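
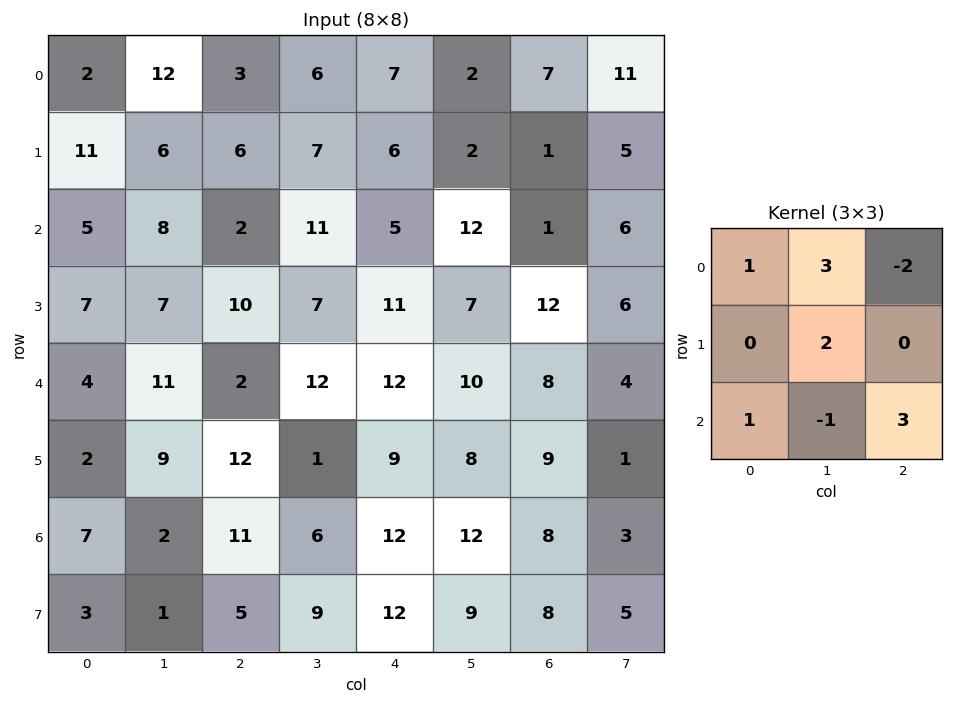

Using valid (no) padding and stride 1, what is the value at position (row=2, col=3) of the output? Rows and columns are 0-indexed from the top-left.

54

The receptive field on the input at this output position is [11 5 12 / 7 11 7 / 12 12 10]. Elementwise product with the kernel and sum: 11·1 + 5·3 + 12·-2 + 11·2 + 12·1 + 12·-1 + 10·3.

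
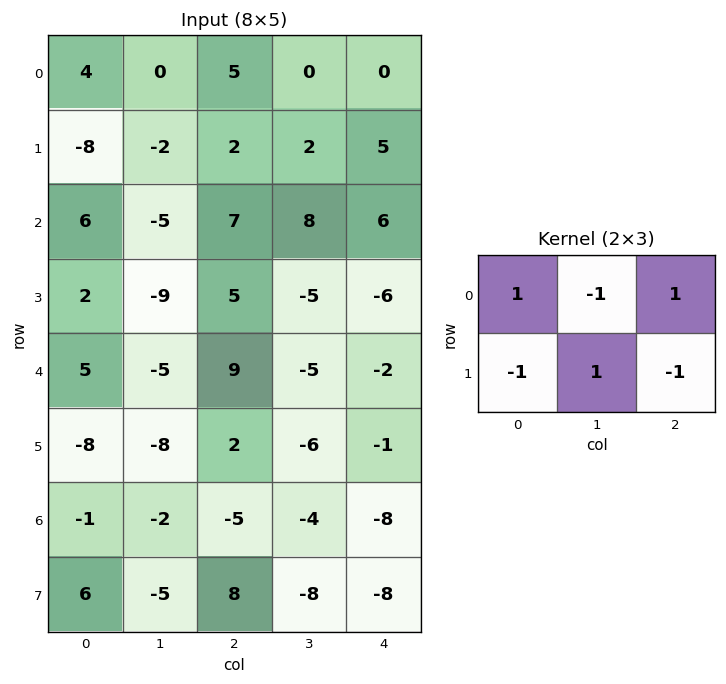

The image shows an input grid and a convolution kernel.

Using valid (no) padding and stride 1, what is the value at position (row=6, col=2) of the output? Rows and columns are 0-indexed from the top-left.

The receptive field on the input at this output position is [-5 -4 -8 / 8 -8 -8]. Elementwise product with the kernel and sum: -5·1 + -4·-1 + -8·1 + 8·-1 + -8·1 + -8·-1.

-17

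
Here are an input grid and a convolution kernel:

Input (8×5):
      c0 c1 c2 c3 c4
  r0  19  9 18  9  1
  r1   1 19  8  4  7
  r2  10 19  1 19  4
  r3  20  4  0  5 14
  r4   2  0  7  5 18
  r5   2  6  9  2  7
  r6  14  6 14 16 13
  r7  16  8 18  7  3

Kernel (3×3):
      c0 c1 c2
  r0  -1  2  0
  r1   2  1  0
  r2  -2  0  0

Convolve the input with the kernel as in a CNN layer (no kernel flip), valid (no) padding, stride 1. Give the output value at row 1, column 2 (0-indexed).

The receptive field on the input at this output position is [8 4 7 / 1 19 4 / 0 5 14]. Elementwise product with the kernel and sum: 8·-1 + 4·2 + 1·2 + 19·1 + 0·-2.

21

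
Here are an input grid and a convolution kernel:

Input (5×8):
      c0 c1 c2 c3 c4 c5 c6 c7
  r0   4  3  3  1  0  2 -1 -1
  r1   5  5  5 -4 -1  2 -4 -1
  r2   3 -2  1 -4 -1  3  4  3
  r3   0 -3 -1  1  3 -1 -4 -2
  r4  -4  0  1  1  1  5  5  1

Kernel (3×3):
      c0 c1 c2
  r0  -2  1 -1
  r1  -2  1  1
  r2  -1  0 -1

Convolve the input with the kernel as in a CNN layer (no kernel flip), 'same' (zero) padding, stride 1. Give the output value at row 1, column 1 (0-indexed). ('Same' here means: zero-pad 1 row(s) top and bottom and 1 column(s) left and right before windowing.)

The receptive field on the zero-padded input at this output position is [4 3 3 / 5 5 5 / 3 -2 1]. Elementwise product with the kernel and sum: 4·-2 + 3·1 + 3·-1 + 5·-2 + 5·1 + 5·1 + 3·-1 + 1·-1.

-12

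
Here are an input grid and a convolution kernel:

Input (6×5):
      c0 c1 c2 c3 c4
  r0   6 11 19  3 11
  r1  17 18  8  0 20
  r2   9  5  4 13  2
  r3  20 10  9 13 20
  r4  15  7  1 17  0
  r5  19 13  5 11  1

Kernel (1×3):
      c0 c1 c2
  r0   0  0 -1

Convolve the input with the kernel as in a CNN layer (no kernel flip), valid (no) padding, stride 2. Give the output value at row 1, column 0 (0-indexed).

The receptive field on the input at this output position is [9 5 4]. Elementwise product with the kernel and sum: 4·-1.

-4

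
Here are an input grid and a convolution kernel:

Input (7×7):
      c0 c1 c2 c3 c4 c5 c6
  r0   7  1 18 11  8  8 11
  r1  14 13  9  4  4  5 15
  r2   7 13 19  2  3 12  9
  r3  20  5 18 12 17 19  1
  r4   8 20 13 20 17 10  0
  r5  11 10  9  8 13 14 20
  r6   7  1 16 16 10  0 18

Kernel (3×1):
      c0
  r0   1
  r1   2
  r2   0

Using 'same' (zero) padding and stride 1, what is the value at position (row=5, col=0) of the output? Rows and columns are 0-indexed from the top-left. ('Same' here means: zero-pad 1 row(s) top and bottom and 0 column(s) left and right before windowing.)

The receptive field on the zero-padded input at this output position is [8 / 11 / 7]. Elementwise product with the kernel and sum: 8·1 + 11·2.

30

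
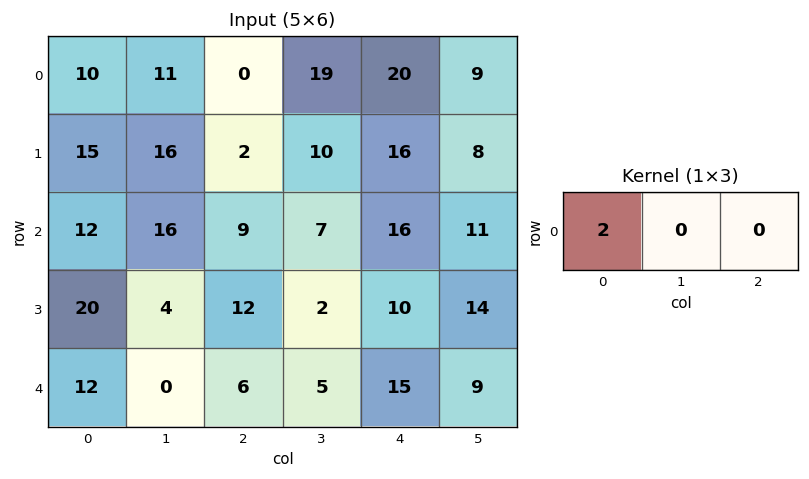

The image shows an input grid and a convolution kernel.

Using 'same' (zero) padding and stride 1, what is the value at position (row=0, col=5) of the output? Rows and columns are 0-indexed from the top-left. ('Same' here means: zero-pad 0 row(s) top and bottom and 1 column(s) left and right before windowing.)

The receptive field on the zero-padded input at this output position is [20 9 0]. Elementwise product with the kernel and sum: 20·2.

40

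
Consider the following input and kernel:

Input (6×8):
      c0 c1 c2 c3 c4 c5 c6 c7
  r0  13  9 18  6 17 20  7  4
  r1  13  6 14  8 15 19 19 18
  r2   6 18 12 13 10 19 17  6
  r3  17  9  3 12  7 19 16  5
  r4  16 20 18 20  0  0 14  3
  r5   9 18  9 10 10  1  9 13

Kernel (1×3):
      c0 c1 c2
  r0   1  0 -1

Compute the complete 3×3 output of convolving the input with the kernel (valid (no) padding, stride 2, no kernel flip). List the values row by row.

Output[0,0]: The receptive field on the input at this output position is [13 9 18]. Elementwise product with the kernel and sum: 13·1 + 18·-1.

-5 1 10
-6 2 -7
-2 18 -14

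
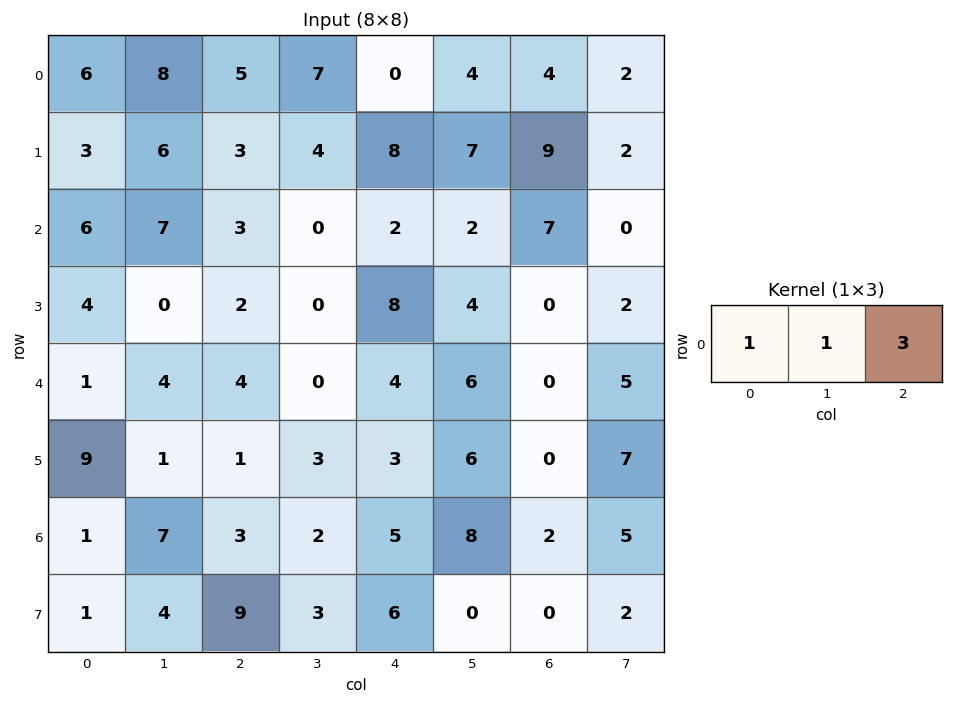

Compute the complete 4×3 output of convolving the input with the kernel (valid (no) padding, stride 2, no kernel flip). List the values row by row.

Output[0,0]: The receptive field on the input at this output position is [6 8 5]. Elementwise product with the kernel and sum: 6·1 + 8·1 + 5·3.

29 12 16
22 9 25
17 16 10
17 20 19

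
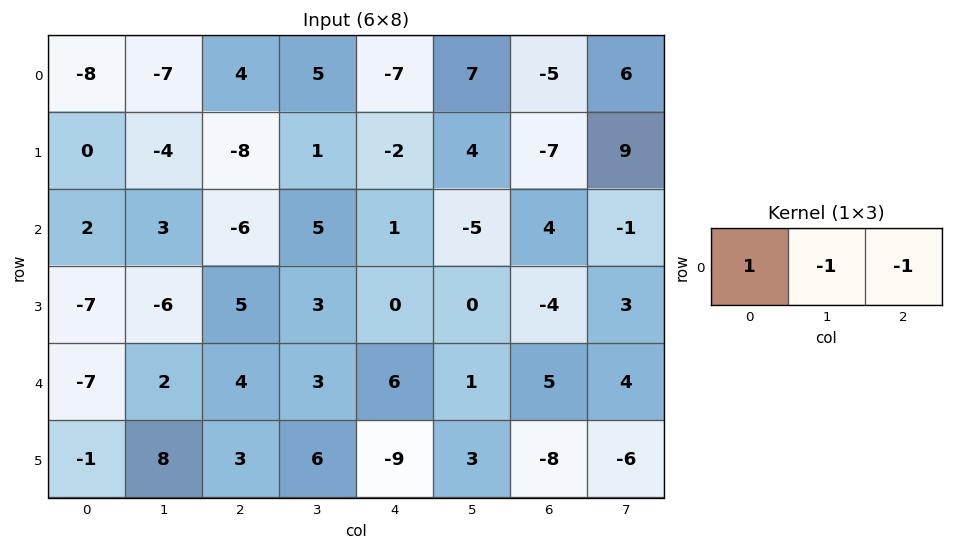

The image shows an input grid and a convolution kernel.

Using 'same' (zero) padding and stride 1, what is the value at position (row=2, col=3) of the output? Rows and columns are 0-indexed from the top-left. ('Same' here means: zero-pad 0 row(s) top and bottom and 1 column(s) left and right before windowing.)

The receptive field on the zero-padded input at this output position is [-6 5 1]. Elementwise product with the kernel and sum: -6·1 + 5·-1 + 1·-1.

-12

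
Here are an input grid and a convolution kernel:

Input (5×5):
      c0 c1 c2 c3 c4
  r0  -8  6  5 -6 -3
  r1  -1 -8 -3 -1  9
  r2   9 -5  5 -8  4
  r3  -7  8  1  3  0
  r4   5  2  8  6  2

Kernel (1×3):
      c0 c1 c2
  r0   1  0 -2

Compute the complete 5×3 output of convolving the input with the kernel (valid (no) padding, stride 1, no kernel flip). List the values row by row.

-18 18 11
5 -6 -21
-1 11 -3
-9 2 1
-11 -10 4

Output[0,0]: The receptive field on the input at this output position is [-8 6 5]. Elementwise product with the kernel and sum: -8·1 + 5·-2.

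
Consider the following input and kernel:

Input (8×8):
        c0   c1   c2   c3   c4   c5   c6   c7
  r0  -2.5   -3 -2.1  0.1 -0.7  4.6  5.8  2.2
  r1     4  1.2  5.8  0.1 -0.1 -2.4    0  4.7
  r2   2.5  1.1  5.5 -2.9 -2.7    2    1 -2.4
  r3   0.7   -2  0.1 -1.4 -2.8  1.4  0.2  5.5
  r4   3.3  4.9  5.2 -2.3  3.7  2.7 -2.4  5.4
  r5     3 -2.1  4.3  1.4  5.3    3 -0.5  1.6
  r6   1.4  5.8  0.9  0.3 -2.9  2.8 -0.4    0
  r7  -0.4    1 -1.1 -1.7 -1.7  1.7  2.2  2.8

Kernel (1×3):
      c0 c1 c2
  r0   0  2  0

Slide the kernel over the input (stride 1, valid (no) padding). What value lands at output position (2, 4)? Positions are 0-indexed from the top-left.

4

The receptive field on the input at this output position is [-2.7 2 1]. Elementwise product with the kernel and sum: 2·2.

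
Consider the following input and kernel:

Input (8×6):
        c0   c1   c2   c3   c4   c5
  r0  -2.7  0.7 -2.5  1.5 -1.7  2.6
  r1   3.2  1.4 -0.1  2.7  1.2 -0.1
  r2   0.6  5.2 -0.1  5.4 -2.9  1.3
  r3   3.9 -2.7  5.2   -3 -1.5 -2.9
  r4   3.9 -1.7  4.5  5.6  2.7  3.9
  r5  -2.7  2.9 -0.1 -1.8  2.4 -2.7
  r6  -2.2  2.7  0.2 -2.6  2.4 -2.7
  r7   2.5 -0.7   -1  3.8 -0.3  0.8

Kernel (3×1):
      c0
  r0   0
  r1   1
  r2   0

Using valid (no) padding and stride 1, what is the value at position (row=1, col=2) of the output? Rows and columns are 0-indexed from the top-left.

-0.1

The receptive field on the input at this output position is [-0.1 / -0.1 / 5.2]. Elementwise product with the kernel and sum: -0.1·1.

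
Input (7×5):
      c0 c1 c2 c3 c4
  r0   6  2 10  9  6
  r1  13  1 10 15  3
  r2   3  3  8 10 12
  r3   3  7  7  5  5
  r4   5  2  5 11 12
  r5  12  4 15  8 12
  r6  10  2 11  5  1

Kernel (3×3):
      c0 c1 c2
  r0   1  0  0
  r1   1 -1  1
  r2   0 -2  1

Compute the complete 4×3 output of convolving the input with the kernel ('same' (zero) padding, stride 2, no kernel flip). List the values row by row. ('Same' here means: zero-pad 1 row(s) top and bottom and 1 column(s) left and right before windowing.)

-29 -4 -3
1 -3 3
-23 -7 -20
-8 0 12

Output[0,0]: The receptive field on the zero-padded input at this output position is [0 0 0 / 0 6 2 / 0 13 1]. Elementwise product with the kernel and sum: 0·1 + 0·1 + 6·-1 + 2·1 + 13·-2 + 1·1.
Output[0,1]: The receptive field on the zero-padded input at this output position is [0 0 0 / 2 10 9 / 1 10 15]. Elementwise product with the kernel and sum: 0·1 + 2·1 + 10·-1 + 9·1 + 10·-2 + 15·1.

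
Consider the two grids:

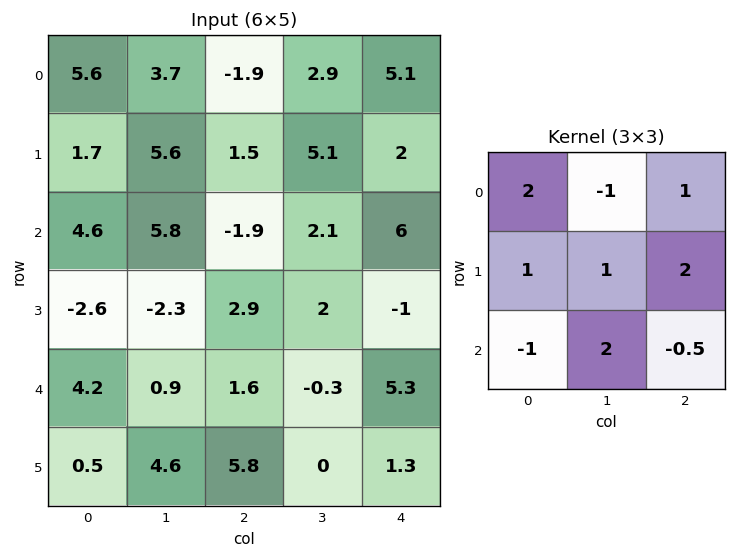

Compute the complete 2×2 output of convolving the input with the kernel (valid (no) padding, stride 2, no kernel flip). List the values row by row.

23.85 12.1
-0.8 -1.85

Output[0,0]: The receptive field on the input at this output position is [5.6 3.7 -1.9 / 1.7 5.6 1.5 / 4.6 5.8 -1.9]. Elementwise product with the kernel and sum: 5.6·2 + 3.7·-1 + -1.9·1 + 1.7·1 + 5.6·1 + 1.5·2 + 4.6·-1 + 5.8·2 + -1.9·-0.5.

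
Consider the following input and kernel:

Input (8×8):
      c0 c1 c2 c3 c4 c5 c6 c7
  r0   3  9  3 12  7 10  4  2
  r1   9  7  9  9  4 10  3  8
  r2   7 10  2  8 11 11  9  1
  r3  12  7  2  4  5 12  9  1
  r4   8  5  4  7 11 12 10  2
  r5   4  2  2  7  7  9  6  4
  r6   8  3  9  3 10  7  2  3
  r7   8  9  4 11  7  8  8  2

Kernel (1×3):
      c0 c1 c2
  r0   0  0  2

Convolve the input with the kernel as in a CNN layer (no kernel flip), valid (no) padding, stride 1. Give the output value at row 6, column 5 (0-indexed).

6

The receptive field on the input at this output position is [7 2 3]. Elementwise product with the kernel and sum: 3·2.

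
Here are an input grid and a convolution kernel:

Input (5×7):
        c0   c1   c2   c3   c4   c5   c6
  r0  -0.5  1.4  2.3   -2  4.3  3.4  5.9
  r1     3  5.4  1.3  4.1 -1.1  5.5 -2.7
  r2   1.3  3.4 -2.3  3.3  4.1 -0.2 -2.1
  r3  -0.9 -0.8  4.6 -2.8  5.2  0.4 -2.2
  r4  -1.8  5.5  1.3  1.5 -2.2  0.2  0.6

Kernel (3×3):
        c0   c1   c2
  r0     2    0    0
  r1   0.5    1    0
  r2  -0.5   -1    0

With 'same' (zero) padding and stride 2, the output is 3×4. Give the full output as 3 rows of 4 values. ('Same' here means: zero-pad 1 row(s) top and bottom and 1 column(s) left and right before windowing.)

Output[0,0]: The receptive field on the zero-padded input at this output position is [0 0 0 / 0 -0.5 1.4 / 0 3 5.4]. Elementwise product with the kernel and sum: 0·2 + 0·0.5 + -0.5·1 + 0·-0.5 + 3·-1.
Output[0,1]: The receptive field on the zero-padded input at this output position is [0 0 0 / 1.4 2.3 -2 / 5.4 1.3 4.1]. Elementwise product with the kernel and sum: 0·2 + 1.4·0.5 + 2.3·1 + 5.4·-0.5 + 1.3·-1.

-3.5 -1 2.35 7.55
2.2 6 10.15 10.8
-1.8 2.45 -7.05 1.5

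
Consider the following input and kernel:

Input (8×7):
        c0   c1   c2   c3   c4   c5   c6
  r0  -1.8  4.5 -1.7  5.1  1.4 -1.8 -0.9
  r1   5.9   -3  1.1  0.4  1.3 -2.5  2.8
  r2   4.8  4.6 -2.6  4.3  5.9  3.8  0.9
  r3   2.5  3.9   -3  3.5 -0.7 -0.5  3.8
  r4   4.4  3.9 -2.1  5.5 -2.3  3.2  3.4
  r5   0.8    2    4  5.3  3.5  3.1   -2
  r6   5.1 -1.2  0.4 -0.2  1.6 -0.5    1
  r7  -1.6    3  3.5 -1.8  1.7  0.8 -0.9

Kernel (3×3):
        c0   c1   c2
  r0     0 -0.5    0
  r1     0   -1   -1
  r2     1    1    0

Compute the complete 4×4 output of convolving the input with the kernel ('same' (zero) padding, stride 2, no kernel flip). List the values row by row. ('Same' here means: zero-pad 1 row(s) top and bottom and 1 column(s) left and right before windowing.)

Output[0,0]: The receptive field on the zero-padded input at this output position is [0 0 0 / 0 -1.8 4.5 / 0 5.9 -3]. Elementwise product with the kernel and sum: 0·-0.5 + -1.8·-1 + 4.5·-1 + 0·1 + 5.9·1.

3.2 -5.3 2.1 1.2
-9.85 -1.35 -7.55 1
-8.75 4.1 8.25 -4.2
-5.9 4.3 -2.95 -0.1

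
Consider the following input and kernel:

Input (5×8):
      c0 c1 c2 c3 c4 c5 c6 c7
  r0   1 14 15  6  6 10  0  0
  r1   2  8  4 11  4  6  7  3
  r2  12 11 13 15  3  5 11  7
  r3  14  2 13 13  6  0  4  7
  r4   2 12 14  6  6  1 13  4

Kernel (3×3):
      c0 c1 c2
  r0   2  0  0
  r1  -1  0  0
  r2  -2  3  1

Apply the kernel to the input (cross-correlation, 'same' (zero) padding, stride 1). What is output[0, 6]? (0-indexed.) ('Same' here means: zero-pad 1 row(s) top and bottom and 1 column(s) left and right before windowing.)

The receptive field on the zero-padded input at this output position is [0 0 0 / 10 0 0 / 6 7 3]. Elementwise product with the kernel and sum: 0·2 + 10·-1 + 6·-2 + 7·3 + 3·1.

2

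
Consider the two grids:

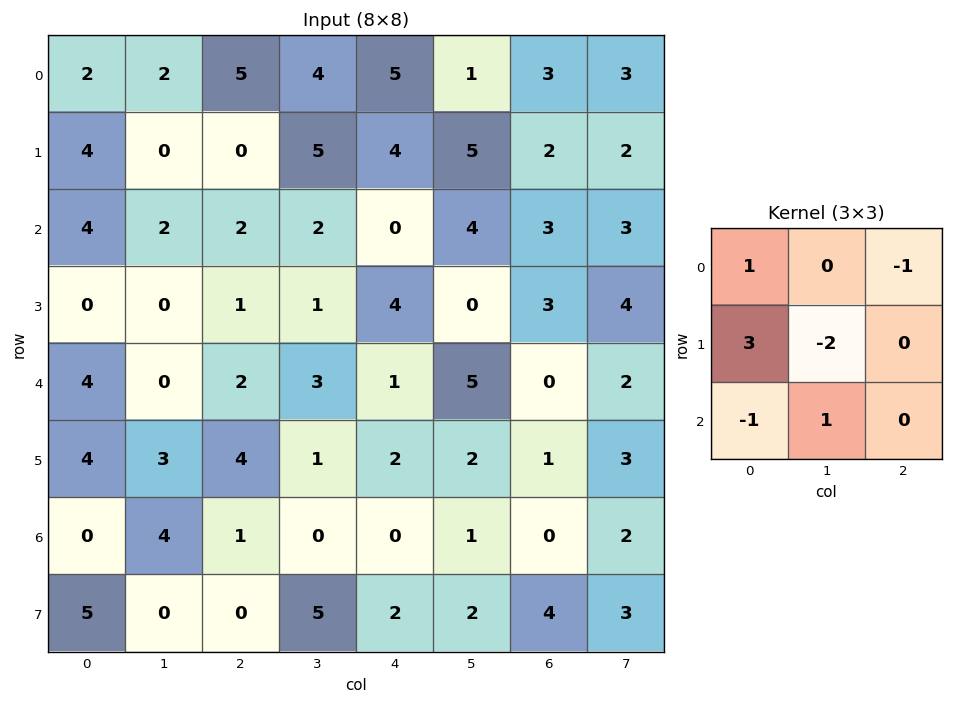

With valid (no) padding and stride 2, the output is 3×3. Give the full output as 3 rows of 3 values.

7 -10 8
-2 4 13
12 10 4

Output[0,0]: The receptive field on the input at this output position is [2 2 5 / 4 0 0 / 4 2 2]. Elementwise product with the kernel and sum: 2·1 + 5·-1 + 4·3 + 0·-2 + 4·-1 + 2·1.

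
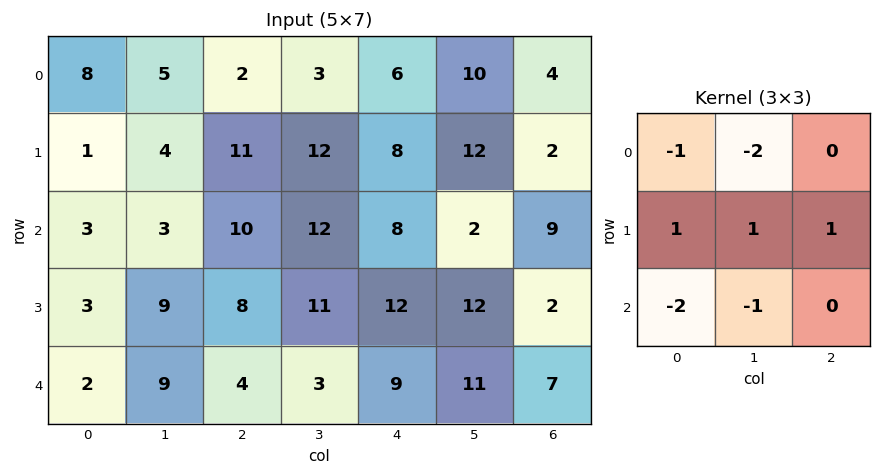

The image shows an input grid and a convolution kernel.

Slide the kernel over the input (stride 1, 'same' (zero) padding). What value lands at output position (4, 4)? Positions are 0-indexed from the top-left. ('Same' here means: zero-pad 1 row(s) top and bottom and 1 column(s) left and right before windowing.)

-12

The receptive field on the zero-padded input at this output position is [11 12 12 / 3 9 11 / 0 0 0]. Elementwise product with the kernel and sum: 11·-1 + 12·-2 + 3·1 + 9·1 + 11·1 + 0·-2 + 0·-1.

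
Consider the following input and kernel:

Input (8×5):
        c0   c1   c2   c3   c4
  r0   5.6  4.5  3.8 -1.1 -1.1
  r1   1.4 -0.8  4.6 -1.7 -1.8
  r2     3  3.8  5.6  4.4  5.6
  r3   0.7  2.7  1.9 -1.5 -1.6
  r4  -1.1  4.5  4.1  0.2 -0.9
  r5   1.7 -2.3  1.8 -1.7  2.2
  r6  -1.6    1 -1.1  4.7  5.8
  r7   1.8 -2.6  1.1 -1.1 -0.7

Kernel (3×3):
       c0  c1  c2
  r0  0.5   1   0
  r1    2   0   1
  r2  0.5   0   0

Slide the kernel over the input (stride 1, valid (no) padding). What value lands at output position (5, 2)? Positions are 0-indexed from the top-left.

The receptive field on the input at this output position is [1.8 -1.7 2.2 / -1.1 4.7 5.8 / 1.1 -1.1 -0.7]. Elementwise product with the kernel and sum: 1.8·0.5 + -1.7·1 + -1.1·2 + 5.8·1 + 1.1·0.5.

3.35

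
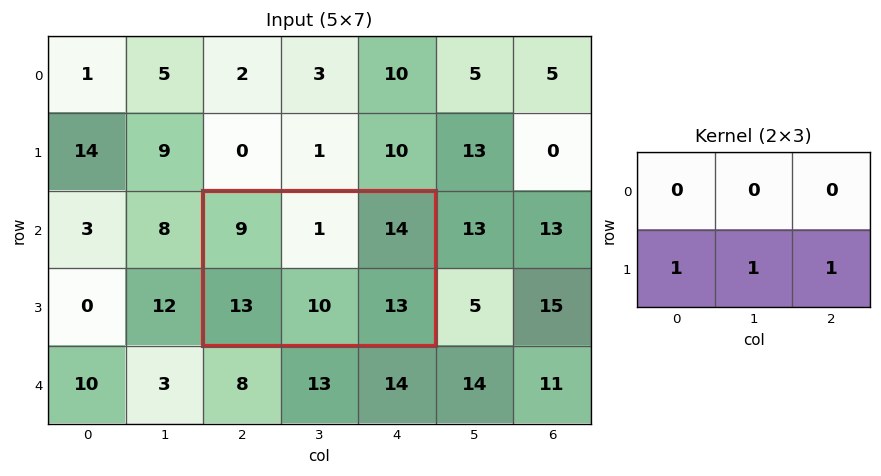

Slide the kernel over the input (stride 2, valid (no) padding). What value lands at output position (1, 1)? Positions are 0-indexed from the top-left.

36

The receptive field on the input at this output position is [9 1 14 / 13 10 13]. Elementwise product with the kernel and sum: 13·1 + 10·1 + 13·1.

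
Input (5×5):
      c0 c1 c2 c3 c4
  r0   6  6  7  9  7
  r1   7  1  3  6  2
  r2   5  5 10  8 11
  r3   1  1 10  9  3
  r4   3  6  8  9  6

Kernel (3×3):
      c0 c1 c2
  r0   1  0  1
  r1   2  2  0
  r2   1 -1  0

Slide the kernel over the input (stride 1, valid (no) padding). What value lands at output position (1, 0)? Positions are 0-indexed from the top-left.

The receptive field on the input at this output position is [7 1 3 / 5 5 10 / 1 1 10]. Elementwise product with the kernel and sum: 7·1 + 3·1 + 5·2 + 5·2 + 1·1 + 1·-1.

30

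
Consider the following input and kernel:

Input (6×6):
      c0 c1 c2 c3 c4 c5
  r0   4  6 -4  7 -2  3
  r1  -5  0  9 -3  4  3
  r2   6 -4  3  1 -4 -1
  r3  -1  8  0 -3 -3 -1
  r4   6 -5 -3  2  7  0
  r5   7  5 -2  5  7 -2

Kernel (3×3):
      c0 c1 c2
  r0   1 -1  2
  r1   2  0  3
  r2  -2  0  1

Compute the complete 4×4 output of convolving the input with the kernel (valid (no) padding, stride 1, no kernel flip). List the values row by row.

-2 24 5 15
36 -39 11 3
-1 14 -2 -10
-22 -7 23 -10

Output[0,0]: The receptive field on the input at this output position is [4 6 -4 / -5 0 9 / 6 -4 3]. Elementwise product with the kernel and sum: 4·1 + 6·-1 + -4·2 + -5·2 + 9·3 + 6·-2 + 3·1.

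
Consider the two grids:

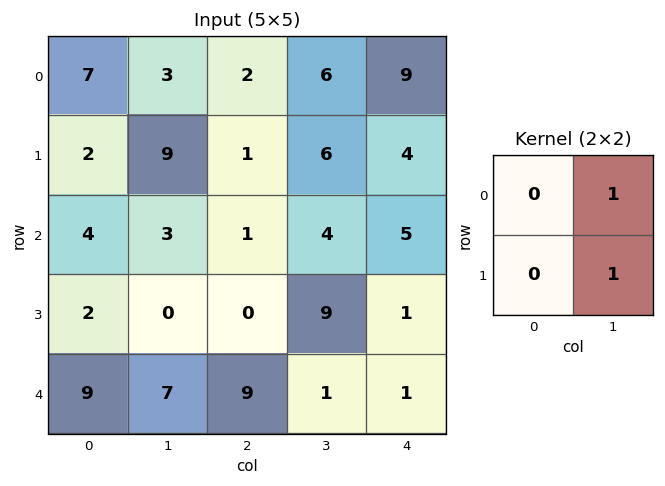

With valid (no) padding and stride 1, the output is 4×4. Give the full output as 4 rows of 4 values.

Output[0,0]: The receptive field on the input at this output position is [7 3 / 2 9]. Elementwise product with the kernel and sum: 3·1 + 9·1.
Output[0,1]: The receptive field on the input at this output position is [3 2 / 9 1]. Elementwise product with the kernel and sum: 2·1 + 1·1.

12 3 12 13
12 2 10 9
3 1 13 6
7 9 10 2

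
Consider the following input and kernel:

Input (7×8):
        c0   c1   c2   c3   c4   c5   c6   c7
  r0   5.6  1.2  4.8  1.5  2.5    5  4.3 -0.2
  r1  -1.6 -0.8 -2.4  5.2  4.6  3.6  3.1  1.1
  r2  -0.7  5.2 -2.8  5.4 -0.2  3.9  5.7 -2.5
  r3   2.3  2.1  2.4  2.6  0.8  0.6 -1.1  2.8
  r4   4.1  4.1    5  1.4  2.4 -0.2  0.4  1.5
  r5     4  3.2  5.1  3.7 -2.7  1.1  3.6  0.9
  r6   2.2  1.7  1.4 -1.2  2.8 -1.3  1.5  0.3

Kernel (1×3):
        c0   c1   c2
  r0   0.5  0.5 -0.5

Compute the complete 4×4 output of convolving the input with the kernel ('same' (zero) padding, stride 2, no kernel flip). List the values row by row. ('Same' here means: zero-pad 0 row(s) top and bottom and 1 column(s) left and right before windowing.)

2.2 2.25 -0.5 4.75
-2.95 -1.5 0.65 6.05
0 3.85 2 -0.65
0.25 2.15 1.45 -0.05

Output[0,0]: The receptive field on the zero-padded input at this output position is [0 5.6 1.2]. Elementwise product with the kernel and sum: 0·0.5 + 5.6·0.5 + 1.2·-0.5.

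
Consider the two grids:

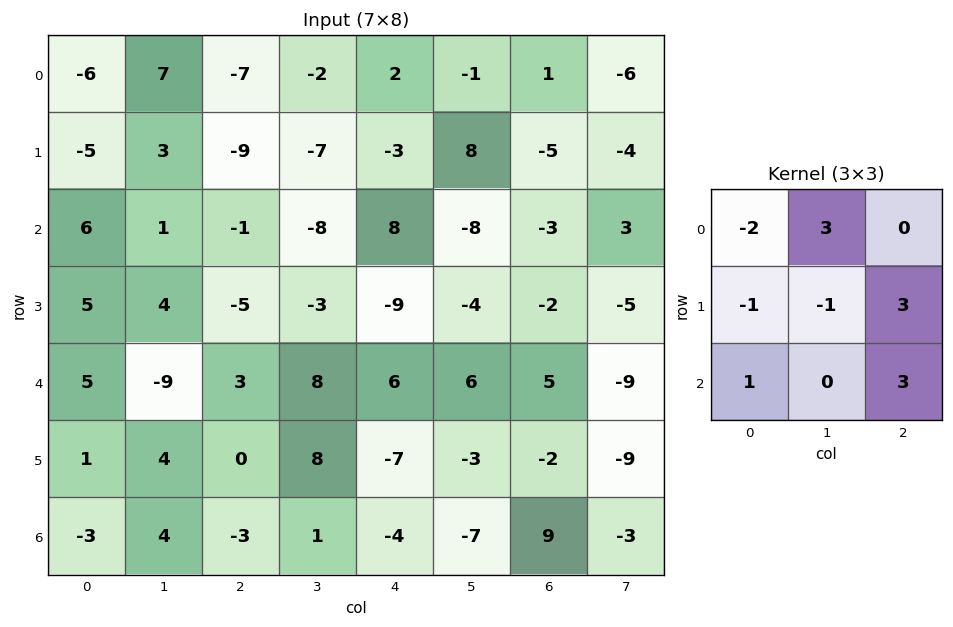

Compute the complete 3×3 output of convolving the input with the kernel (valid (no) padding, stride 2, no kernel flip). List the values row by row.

Output[0,0]: The receptive field on the input at this output position is [-6 7 -7 / -5 3 -9 / 6 1 -1]. Elementwise product with the kernel and sum: -6·-2 + 7·3 + -5·-1 + 3·-1 + -9·3 + 6·1 + -1·3.

11 38 -28
-19 -20 -12
-54 -26 33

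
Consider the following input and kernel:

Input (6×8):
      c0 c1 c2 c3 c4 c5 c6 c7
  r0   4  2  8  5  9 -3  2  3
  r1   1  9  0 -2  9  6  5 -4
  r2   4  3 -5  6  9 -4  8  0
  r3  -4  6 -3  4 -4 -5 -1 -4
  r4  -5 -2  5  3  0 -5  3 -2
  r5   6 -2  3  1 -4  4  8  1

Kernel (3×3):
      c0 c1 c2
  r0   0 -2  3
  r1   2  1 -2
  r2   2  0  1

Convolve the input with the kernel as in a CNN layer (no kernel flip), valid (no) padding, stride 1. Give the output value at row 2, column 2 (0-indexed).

The receptive field on the input at this output position is [-5 6 9 / -3 4 -4 / 5 3 0]. Elementwise product with the kernel and sum: 6·-2 + 9·3 + -3·2 + 4·1 + -4·-2 + 5·2 + 0·1.

31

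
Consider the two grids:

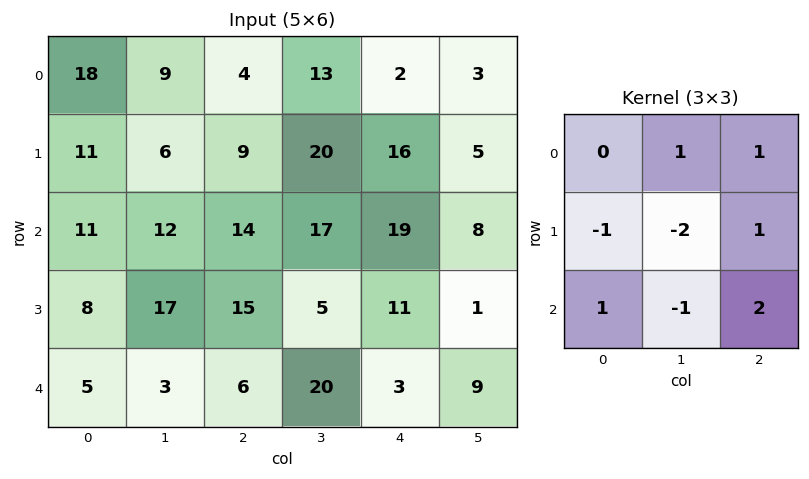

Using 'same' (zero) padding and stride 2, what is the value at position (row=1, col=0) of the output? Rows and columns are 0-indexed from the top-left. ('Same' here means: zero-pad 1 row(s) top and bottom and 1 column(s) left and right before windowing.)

33

The receptive field on the zero-padded input at this output position is [0 11 6 / 0 11 12 / 0 8 17]. Elementwise product with the kernel and sum: 11·1 + 6·1 + 0·-1 + 11·-2 + 12·1 + 0·1 + 8·-1 + 17·2.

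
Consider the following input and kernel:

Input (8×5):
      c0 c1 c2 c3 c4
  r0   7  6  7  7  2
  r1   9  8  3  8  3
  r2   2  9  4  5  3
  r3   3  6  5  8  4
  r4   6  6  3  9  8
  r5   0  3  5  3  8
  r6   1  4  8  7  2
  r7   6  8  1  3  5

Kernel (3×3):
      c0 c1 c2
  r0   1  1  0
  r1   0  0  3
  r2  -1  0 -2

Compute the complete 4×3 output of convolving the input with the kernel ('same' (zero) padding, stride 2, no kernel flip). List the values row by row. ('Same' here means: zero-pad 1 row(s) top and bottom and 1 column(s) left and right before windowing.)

Output[0,0]: The receptive field on the zero-padded input at this output position is [0 0 0 / 0 7 6 / 0 9 8]. Elementwise product with the kernel and sum: 0·1 + 0·1 + 6·3 + 0·-1 + 8·-2.
Output[0,1]: The receptive field on the zero-padded input at this output position is [0 0 0 / 6 7 7 / 8 3 8]. Elementwise product with the kernel and sum: 0·1 + 0·1 + 7·3 + 8·-1 + 8·-2.

2 -3 -8
24 4 3
15 29 9
-4 15 8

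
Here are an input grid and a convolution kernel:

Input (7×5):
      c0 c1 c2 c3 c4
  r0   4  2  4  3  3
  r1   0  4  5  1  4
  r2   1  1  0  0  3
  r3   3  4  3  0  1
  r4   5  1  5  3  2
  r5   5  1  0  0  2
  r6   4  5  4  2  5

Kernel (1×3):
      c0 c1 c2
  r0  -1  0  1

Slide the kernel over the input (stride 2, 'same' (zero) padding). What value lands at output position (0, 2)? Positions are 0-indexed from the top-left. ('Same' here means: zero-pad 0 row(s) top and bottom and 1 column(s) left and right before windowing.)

The receptive field on the zero-padded input at this output position is [3 3 0]. Elementwise product with the kernel and sum: 3·-1 + 0·1.

-3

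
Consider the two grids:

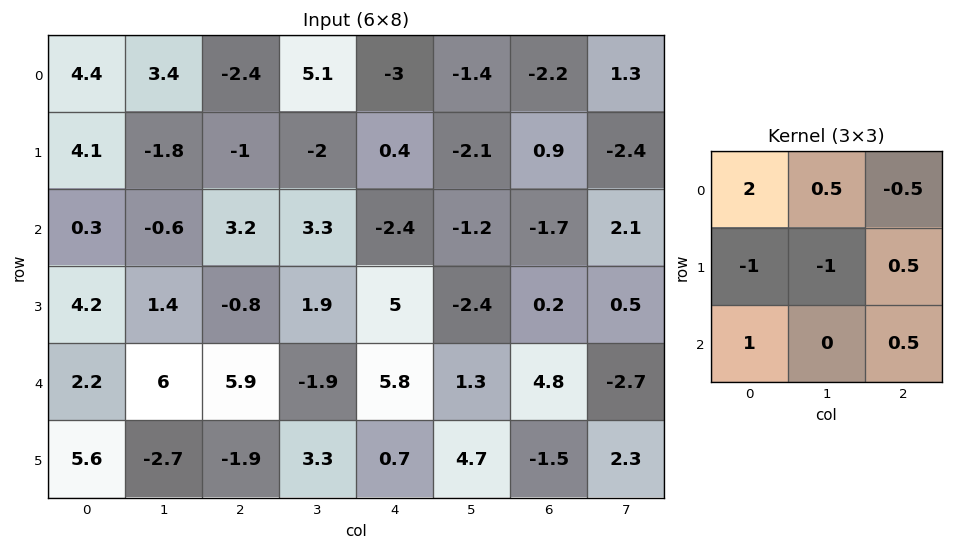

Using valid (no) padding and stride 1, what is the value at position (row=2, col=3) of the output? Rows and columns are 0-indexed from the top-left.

-3.35

The receptive field on the input at this output position is [3.3 -2.4 -1.2 / 1.9 5 -2.4 / -1.9 5.8 1.3]. Elementwise product with the kernel and sum: 3.3·2 + -2.4·0.5 + -1.2·-0.5 + 1.9·-1 + 5·-1 + -2.4·0.5 + -1.9·1 + 1.3·0.5.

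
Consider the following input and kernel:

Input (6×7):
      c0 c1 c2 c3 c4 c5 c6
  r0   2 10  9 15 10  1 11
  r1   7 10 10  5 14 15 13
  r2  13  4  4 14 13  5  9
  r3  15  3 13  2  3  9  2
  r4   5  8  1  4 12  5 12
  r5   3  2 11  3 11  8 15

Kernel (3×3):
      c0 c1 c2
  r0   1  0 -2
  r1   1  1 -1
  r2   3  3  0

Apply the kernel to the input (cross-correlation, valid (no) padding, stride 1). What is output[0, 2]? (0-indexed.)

The receptive field on the input at this output position is [9 15 10 / 10 5 14 / 4 14 13]. Elementwise product with the kernel and sum: 9·1 + 10·-2 + 10·1 + 5·1 + 14·-1 + 4·3 + 14·3.

44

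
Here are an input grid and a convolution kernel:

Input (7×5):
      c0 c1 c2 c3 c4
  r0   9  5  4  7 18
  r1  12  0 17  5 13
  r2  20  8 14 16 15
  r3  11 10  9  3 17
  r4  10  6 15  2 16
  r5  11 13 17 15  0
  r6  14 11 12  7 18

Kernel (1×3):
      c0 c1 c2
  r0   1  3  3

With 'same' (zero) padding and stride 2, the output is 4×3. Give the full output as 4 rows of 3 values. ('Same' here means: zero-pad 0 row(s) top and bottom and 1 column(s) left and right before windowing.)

Output[0,0]: The receptive field on the zero-padded input at this output position is [0 9 5]. Elementwise product with the kernel and sum: 0·1 + 9·3 + 5·3.
Output[0,1]: The receptive field on the zero-padded input at this output position is [5 4 7]. Elementwise product with the kernel and sum: 5·1 + 4·3 + 7·3.

42 38 61
84 98 61
48 57 50
75 68 61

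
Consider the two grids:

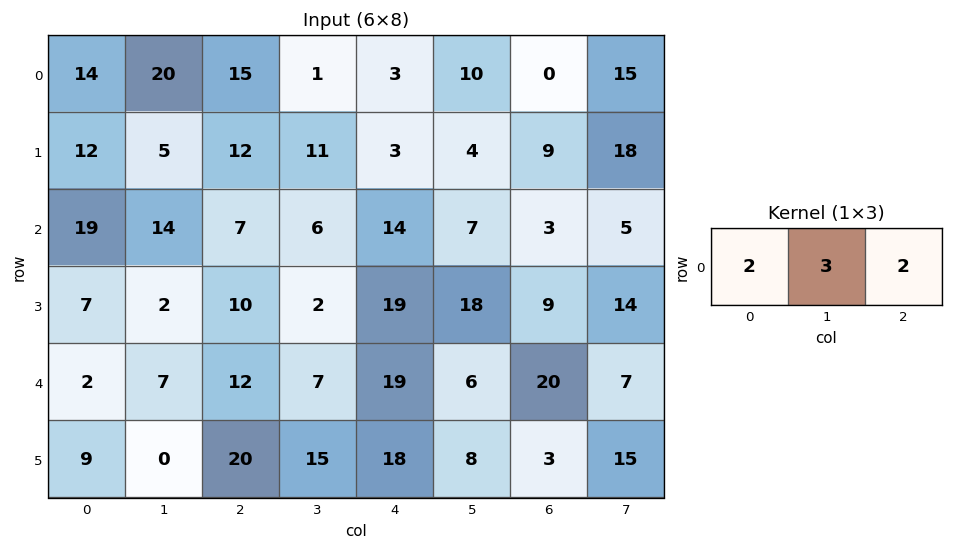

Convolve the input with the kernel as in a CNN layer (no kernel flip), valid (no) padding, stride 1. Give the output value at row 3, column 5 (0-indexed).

91

The receptive field on the input at this output position is [18 9 14]. Elementwise product with the kernel and sum: 18·2 + 9·3 + 14·2.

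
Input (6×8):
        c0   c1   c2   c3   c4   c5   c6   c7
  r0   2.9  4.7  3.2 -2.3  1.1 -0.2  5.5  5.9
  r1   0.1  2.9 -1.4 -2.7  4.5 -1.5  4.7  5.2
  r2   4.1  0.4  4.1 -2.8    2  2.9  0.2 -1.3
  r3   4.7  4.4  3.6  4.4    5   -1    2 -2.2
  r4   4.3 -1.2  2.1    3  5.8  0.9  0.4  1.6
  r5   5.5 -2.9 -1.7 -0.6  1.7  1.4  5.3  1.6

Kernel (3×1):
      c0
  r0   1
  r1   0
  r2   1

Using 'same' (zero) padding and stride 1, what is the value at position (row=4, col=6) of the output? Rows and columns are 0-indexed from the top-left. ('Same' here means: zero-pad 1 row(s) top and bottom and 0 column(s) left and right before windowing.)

The receptive field on the zero-padded input at this output position is [2 / 0.4 / 5.3]. Elementwise product with the kernel and sum: 2·1 + 5.3·1.

7.3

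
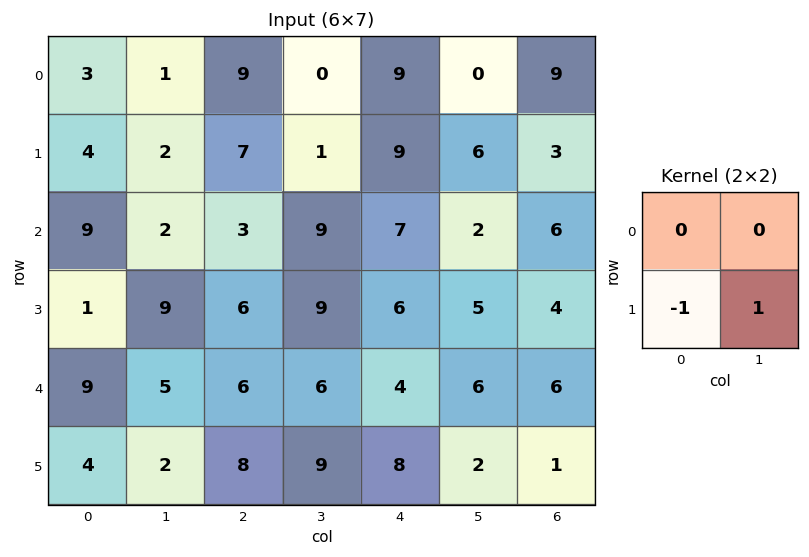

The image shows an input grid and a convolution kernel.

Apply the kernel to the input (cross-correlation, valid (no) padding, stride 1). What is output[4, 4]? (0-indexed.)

The receptive field on the input at this output position is [4 6 / 8 2]. Elementwise product with the kernel and sum: 8·-1 + 2·1.

-6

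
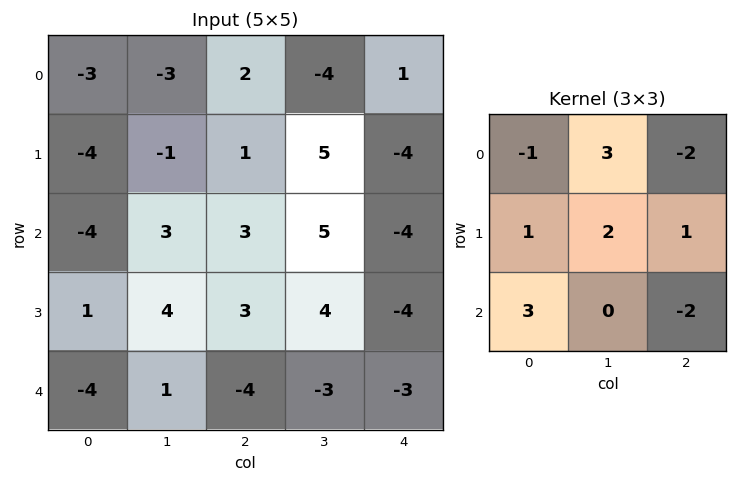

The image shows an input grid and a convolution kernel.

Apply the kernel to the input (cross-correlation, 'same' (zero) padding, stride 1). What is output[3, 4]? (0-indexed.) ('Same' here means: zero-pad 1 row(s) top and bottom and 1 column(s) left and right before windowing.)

The receptive field on the zero-padded input at this output position is [5 -4 0 / 4 -4 0 / -3 -3 0]. Elementwise product with the kernel and sum: 5·-1 + -4·3 + 0·-2 + 4·1 + -4·2 + 0·1 + -3·3 + 0·-2.

-30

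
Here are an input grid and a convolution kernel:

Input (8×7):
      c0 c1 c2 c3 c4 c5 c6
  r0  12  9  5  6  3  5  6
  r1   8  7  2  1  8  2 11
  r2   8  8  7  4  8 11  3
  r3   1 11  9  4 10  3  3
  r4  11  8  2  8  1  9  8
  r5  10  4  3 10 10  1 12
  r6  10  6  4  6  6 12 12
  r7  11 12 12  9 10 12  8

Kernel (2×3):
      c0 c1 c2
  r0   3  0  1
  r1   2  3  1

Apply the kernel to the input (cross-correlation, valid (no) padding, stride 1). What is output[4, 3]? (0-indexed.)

The receptive field on the input at this output position is [8 1 9 / 10 10 1]. Elementwise product with the kernel and sum: 8·3 + 9·1 + 10·2 + 10·3 + 1·1.

84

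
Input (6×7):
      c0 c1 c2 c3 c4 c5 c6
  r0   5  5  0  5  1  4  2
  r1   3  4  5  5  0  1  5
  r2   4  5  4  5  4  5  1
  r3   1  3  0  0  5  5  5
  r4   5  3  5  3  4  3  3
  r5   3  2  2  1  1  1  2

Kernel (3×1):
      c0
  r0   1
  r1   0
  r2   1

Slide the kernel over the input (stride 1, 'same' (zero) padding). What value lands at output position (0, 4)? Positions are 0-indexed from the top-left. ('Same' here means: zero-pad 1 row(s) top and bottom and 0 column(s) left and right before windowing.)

The receptive field on the zero-padded input at this output position is [0 / 1 / 0]. Elementwise product with the kernel and sum: 0·1 + 0·1.

0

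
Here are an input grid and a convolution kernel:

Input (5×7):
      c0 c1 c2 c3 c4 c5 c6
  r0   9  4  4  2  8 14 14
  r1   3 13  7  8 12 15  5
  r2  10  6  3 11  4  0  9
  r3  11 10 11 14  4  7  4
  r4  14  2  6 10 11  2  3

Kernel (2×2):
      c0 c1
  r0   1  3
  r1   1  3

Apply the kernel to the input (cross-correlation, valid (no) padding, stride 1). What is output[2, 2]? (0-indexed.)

89

The receptive field on the input at this output position is [3 11 / 11 14]. Elementwise product with the kernel and sum: 3·1 + 11·3 + 11·1 + 14·3.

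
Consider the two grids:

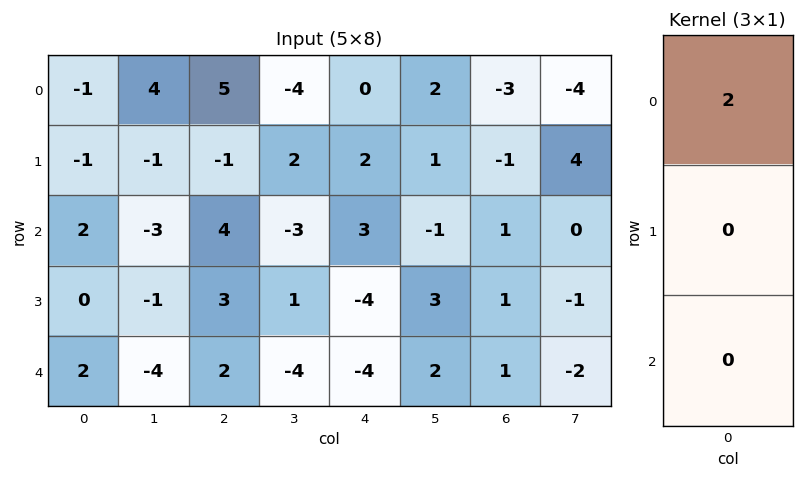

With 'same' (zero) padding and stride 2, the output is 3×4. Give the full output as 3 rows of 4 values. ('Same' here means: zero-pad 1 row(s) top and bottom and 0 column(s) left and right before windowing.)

0 0 0 0
-2 -2 4 -2
0 6 -8 2

Output[0,0]: The receptive field on the zero-padded input at this output position is [0 / -1 / -1]. Elementwise product with the kernel and sum: 0·2.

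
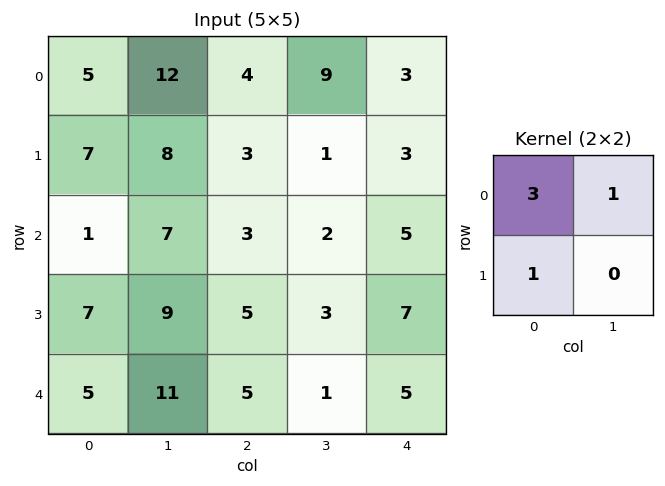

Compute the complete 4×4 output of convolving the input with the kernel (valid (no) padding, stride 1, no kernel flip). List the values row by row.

34 48 24 31
30 34 13 8
17 33 16 14
35 43 23 17

Output[0,0]: The receptive field on the input at this output position is [5 12 / 7 8]. Elementwise product with the kernel and sum: 5·3 + 12·1 + 7·1.
Output[0,1]: The receptive field on the input at this output position is [12 4 / 8 3]. Elementwise product with the kernel and sum: 12·3 + 4·1 + 8·1.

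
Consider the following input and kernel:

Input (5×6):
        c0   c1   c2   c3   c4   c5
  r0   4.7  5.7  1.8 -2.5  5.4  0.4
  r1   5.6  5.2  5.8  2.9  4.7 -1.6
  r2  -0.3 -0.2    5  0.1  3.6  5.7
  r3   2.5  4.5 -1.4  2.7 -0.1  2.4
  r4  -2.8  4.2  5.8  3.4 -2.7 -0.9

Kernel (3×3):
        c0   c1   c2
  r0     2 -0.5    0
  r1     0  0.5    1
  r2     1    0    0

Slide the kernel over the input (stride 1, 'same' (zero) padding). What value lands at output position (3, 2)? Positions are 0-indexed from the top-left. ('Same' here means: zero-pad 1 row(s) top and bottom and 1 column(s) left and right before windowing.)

The receptive field on the zero-padded input at this output position is [-0.2 5 0.1 / 4.5 -1.4 2.7 / 4.2 5.8 3.4]. Elementwise product with the kernel and sum: -0.2·2 + 5·-0.5 + -1.4·0.5 + 2.7·1 + 4.2·1.

3.3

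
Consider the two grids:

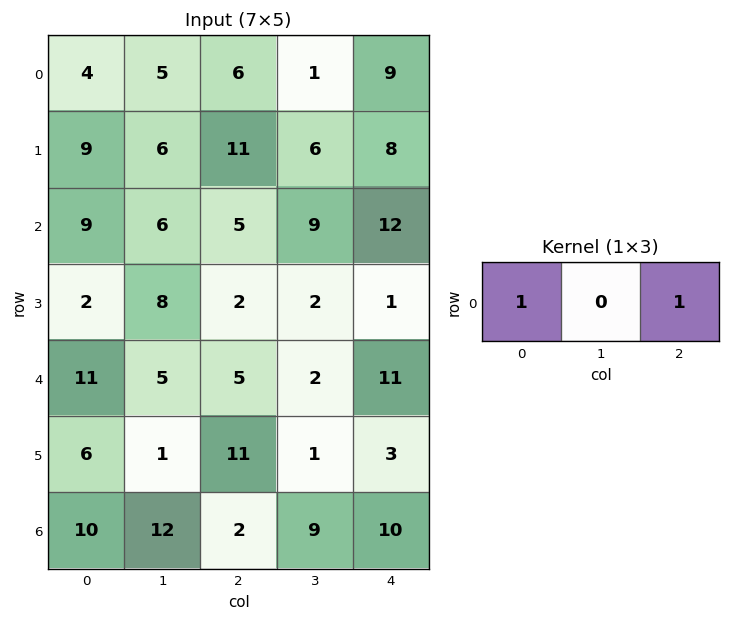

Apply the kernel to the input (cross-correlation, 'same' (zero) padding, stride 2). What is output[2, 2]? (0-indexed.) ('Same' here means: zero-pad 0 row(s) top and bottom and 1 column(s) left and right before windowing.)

The receptive field on the zero-padded input at this output position is [2 11 0]. Elementwise product with the kernel and sum: 2·1 + 0·1.

2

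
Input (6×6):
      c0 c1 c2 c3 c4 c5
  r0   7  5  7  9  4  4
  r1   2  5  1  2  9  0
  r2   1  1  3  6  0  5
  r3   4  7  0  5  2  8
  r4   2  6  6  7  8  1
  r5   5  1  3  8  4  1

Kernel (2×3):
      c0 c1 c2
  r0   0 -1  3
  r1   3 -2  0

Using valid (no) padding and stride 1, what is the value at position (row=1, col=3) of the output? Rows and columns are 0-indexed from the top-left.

The receptive field on the input at this output position is [2 9 0 / 6 0 5]. Elementwise product with the kernel and sum: 9·-1 + 0·3 + 6·3 + 0·-2.

9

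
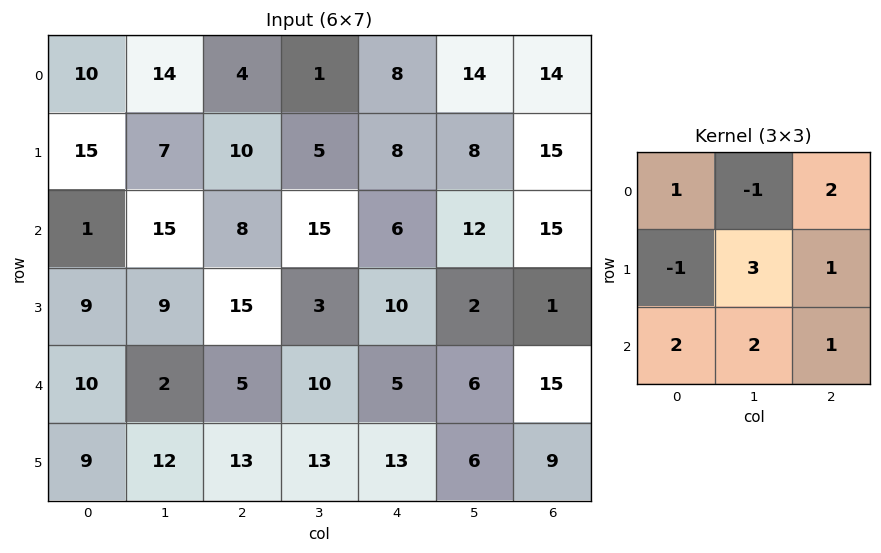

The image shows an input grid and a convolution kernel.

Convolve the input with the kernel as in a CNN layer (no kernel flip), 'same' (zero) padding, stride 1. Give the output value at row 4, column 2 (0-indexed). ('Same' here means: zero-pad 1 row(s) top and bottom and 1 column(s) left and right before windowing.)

86

The receptive field on the zero-padded input at this output position is [9 15 3 / 2 5 10 / 12 13 13]. Elementwise product with the kernel and sum: 9·1 + 15·-1 + 3·2 + 2·-1 + 5·3 + 10·1 + 12·2 + 13·2 + 13·1.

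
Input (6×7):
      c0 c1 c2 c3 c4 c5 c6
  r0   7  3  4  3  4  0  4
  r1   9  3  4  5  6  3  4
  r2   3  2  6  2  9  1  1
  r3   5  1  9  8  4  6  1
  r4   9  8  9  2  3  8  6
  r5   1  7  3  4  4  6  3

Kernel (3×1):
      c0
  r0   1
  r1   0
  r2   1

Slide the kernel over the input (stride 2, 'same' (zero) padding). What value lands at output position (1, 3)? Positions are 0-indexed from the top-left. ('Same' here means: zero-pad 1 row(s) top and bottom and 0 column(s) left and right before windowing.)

The receptive field on the zero-padded input at this output position is [4 / 1 / 1]. Elementwise product with the kernel and sum: 4·1 + 1·1.

5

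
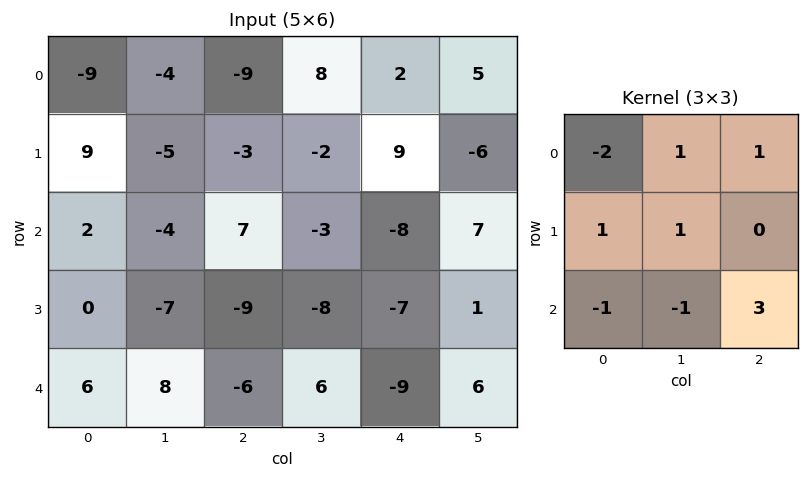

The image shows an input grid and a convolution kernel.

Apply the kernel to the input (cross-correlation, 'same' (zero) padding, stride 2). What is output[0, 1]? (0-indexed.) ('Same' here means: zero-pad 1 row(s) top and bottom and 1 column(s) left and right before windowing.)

The receptive field on the zero-padded input at this output position is [0 0 0 / -4 -9 8 / -5 -3 -2]. Elementwise product with the kernel and sum: 0·-2 + 0·1 + 0·1 + -4·1 + -9·1 + -5·-1 + -3·-1 + -2·3.

-11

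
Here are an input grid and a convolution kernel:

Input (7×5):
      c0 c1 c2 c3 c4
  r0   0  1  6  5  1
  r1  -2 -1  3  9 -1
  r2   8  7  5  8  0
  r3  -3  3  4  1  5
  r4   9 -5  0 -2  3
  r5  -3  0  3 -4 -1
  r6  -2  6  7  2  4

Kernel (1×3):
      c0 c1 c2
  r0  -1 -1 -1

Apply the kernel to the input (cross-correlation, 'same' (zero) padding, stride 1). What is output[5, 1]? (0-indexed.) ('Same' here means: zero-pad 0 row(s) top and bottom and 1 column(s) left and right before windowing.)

The receptive field on the zero-padded input at this output position is [-3 0 3]. Elementwise product with the kernel and sum: -3·-1 + 0·-1 + 3·-1.

0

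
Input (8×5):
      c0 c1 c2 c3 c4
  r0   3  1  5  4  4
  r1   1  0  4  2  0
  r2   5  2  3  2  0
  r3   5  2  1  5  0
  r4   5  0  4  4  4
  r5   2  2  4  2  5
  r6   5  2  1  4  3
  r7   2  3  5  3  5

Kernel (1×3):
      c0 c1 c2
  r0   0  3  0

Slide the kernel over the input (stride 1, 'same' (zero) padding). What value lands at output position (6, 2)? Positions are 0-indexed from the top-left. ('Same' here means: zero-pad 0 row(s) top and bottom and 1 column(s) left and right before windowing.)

The receptive field on the zero-padded input at this output position is [2 1 4]. Elementwise product with the kernel and sum: 1·3.

3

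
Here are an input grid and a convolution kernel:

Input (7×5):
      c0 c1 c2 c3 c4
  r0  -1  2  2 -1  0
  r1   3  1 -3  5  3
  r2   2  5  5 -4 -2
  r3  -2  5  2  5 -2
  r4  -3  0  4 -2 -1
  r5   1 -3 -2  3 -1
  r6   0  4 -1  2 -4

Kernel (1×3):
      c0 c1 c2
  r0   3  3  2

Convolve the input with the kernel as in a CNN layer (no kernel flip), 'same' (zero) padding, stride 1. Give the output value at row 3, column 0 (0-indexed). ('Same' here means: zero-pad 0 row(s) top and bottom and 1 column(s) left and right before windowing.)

The receptive field on the zero-padded input at this output position is [0 -2 5]. Elementwise product with the kernel and sum: 0·3 + -2·3 + 5·2.

4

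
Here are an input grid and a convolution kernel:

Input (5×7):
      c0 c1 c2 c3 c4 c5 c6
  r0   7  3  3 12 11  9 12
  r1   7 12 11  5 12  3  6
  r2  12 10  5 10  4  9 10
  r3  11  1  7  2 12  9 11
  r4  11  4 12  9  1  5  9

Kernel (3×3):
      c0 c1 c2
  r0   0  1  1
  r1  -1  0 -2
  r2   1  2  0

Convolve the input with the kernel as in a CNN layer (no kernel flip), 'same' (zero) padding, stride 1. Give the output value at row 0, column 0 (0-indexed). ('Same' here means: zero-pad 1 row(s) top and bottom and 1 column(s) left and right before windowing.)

8

The receptive field on the zero-padded input at this output position is [0 0 0 / 0 7 3 / 0 7 12]. Elementwise product with the kernel and sum: 0·1 + 0·1 + 0·-1 + 3·-2 + 0·1 + 7·2.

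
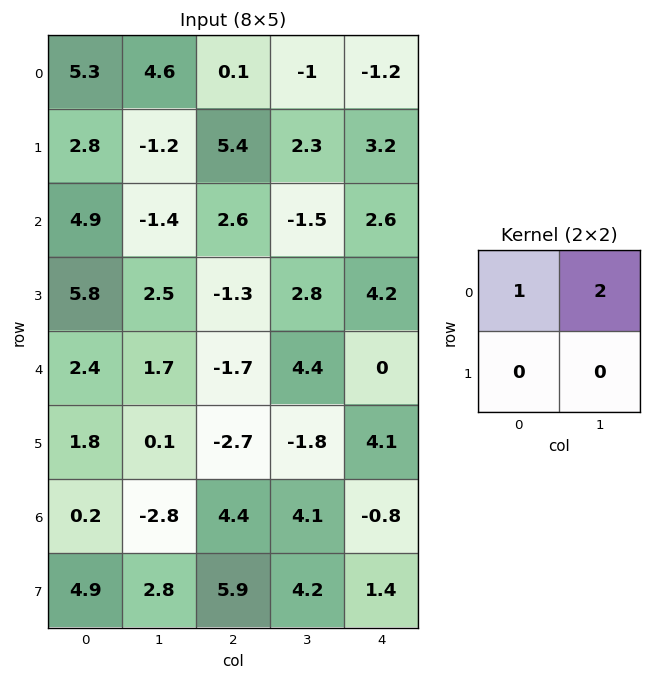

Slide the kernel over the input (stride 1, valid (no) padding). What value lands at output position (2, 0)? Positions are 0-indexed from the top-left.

The receptive field on the input at this output position is [4.9 -1.4 / 5.8 2.5]. Elementwise product with the kernel and sum: 4.9·1 + -1.4·2.

2.1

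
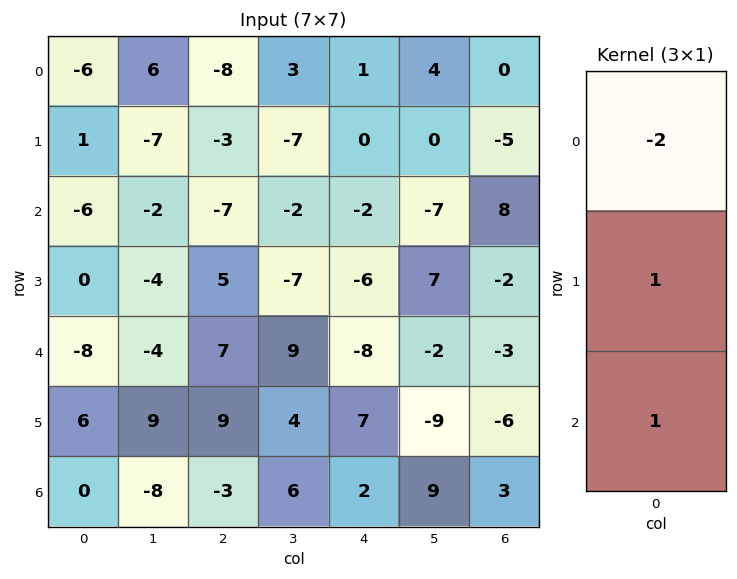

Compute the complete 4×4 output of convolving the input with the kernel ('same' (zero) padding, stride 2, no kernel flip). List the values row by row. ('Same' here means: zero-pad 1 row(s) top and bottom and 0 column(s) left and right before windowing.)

Output[0,0]: The receptive field on the zero-padded input at this output position is [0 / -6 / 1]. Elementwise product with the kernel and sum: 0·-2 + -6·1 + 1·1.
Output[0,1]: The receptive field on the zero-padded input at this output position is [0 / -8 / -3]. Elementwise product with the kernel and sum: 0·-2 + -8·1 + -3·1.

-5 -11 1 -5
-8 4 -8 16
-2 6 11 -5
-12 -21 -12 15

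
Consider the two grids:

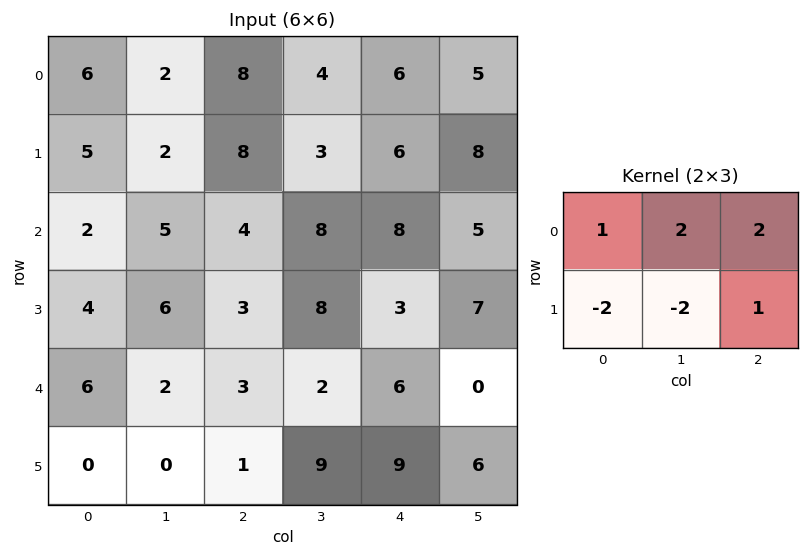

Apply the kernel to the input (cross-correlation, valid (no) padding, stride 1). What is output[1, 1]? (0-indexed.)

14

The receptive field on the input at this output position is [2 8 3 / 5 4 8]. Elementwise product with the kernel and sum: 2·1 + 8·2 + 3·2 + 5·-2 + 4·-2 + 8·1.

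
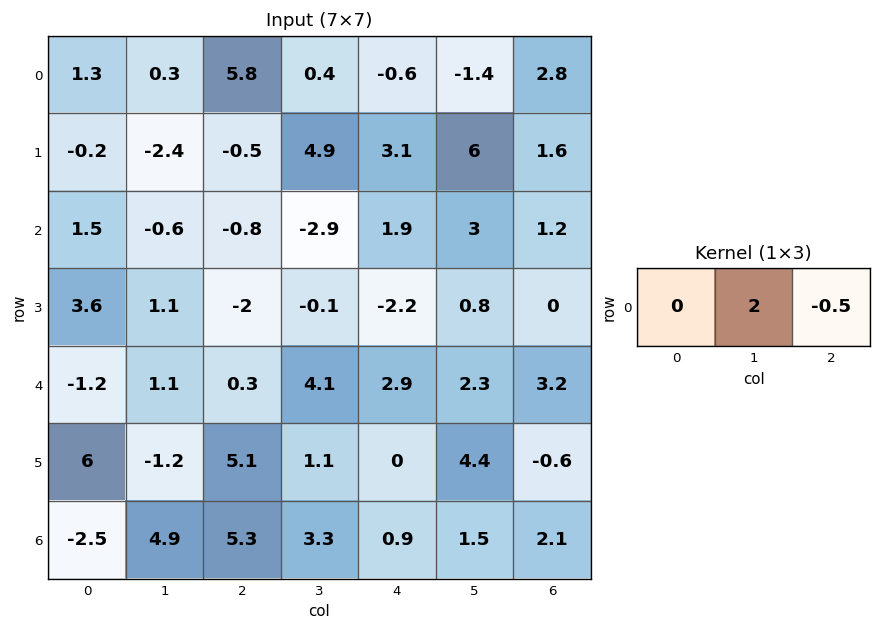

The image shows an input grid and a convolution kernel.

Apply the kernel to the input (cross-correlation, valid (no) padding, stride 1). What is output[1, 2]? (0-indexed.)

8.25

The receptive field on the input at this output position is [-0.5 4.9 3.1]. Elementwise product with the kernel and sum: 4.9·2 + 3.1·-0.5.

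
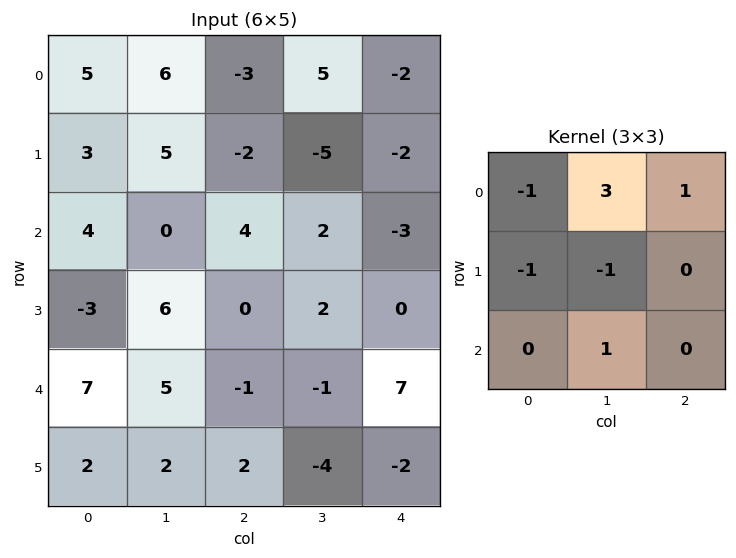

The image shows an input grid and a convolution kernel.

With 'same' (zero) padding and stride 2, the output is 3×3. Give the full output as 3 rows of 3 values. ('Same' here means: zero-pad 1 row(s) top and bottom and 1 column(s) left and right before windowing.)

Output[0,0]: The receptive field on the zero-padded input at this output position is [0 0 0 / 0 5 6 / 0 3 5]. Elementwise product with the kernel and sum: 0·-1 + 0·3 + 0·1 + 0·-1 + 5·-1 + 3·1.

-2 -5 -5
7 -20 0
-8 -6 -10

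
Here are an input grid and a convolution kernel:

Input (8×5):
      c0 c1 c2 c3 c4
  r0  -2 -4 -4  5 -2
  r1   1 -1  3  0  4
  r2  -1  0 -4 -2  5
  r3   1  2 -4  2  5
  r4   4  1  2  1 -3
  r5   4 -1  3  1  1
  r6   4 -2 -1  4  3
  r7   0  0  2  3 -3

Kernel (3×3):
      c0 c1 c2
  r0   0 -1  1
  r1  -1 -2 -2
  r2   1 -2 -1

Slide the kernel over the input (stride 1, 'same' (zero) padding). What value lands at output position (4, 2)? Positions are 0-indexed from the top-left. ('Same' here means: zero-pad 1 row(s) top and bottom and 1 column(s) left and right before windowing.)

-9

The receptive field on the zero-padded input at this output position is [2 -4 2 / 1 2 1 / -1 3 1]. Elementwise product with the kernel and sum: -4·-1 + 2·1 + 1·-1 + 2·-2 + 1·-2 + -1·1 + 3·-2 + 1·-1.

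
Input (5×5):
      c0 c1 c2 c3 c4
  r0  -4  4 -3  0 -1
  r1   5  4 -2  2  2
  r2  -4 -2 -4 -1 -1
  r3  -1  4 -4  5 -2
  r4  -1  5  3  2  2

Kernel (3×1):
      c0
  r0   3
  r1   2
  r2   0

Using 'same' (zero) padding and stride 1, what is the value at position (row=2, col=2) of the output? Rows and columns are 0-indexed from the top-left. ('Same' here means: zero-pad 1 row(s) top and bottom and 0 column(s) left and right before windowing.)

The receptive field on the zero-padded input at this output position is [-2 / -4 / -4]. Elementwise product with the kernel and sum: -2·3 + -4·2.

-14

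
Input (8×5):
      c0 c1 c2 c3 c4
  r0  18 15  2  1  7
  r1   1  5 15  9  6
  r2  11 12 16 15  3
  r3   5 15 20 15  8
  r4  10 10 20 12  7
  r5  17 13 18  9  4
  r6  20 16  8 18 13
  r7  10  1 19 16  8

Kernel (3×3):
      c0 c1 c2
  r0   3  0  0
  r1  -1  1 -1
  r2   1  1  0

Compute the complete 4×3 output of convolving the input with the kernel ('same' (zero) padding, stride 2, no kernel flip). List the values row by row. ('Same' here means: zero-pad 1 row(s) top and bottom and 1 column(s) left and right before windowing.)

4 6 21
4 39 38
17 74 53
14 33 46

Output[0,0]: The receptive field on the zero-padded input at this output position is [0 0 0 / 0 18 15 / 0 1 5]. Elementwise product with the kernel and sum: 0·3 + 0·-1 + 18·1 + 15·-1 + 0·1 + 1·1.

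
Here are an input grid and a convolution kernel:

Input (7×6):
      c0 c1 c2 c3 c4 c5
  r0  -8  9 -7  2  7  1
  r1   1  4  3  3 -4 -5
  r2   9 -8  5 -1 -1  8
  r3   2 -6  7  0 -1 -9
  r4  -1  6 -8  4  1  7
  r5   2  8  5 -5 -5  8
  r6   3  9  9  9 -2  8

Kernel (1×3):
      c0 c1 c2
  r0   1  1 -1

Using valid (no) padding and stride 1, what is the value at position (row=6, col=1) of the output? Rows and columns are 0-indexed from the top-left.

9

The receptive field on the input at this output position is [9 9 9]. Elementwise product with the kernel and sum: 9·1 + 9·1 + 9·-1.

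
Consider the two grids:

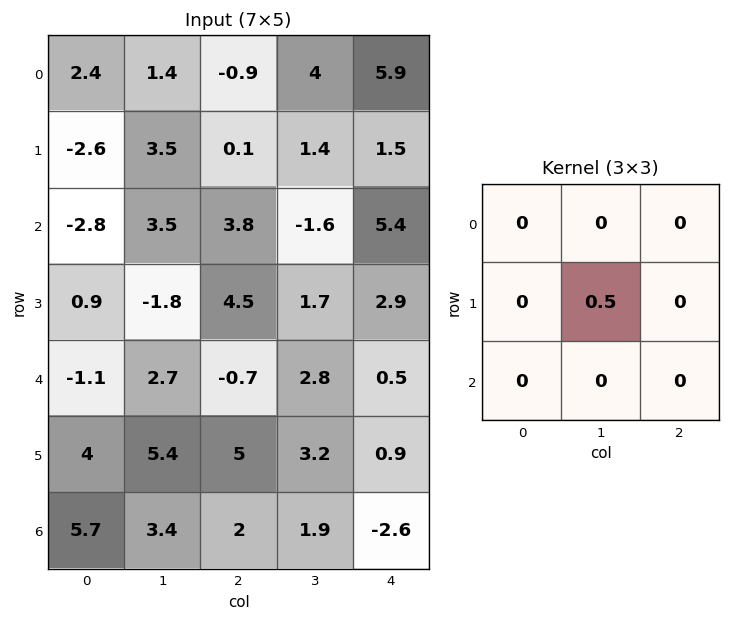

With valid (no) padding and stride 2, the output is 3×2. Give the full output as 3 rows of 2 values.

1.75 0.7
-0.9 0.85
2.7 1.6

Output[0,0]: The receptive field on the input at this output position is [2.4 1.4 -0.9 / -2.6 3.5 0.1 / -2.8 3.5 3.8]. Elementwise product with the kernel and sum: 3.5·0.5.
Output[0,1]: The receptive field on the input at this output position is [-0.9 4 5.9 / 0.1 1.4 1.5 / 3.8 -1.6 5.4]. Elementwise product with the kernel and sum: 1.4·0.5.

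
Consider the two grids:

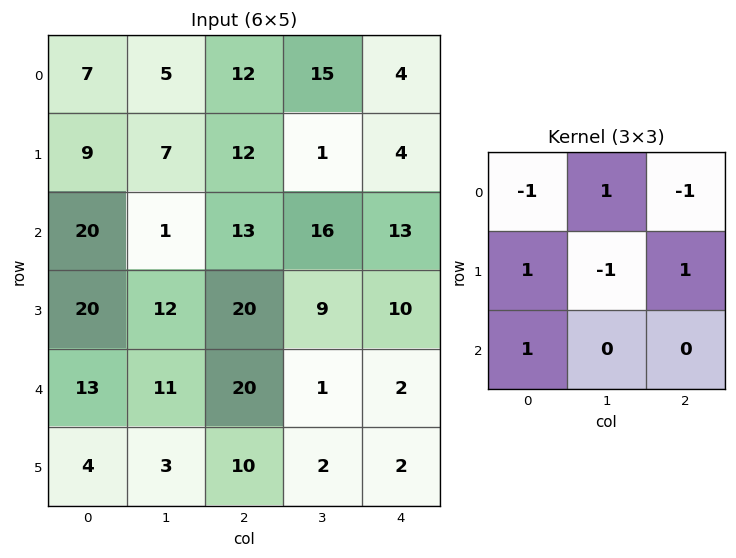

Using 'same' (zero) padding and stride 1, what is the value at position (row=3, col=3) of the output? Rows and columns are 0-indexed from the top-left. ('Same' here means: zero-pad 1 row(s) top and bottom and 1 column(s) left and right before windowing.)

31

The receptive field on the zero-padded input at this output position is [13 16 13 / 20 9 10 / 20 1 2]. Elementwise product with the kernel and sum: 13·-1 + 16·1 + 13·-1 + 20·1 + 9·-1 + 10·1 + 20·1.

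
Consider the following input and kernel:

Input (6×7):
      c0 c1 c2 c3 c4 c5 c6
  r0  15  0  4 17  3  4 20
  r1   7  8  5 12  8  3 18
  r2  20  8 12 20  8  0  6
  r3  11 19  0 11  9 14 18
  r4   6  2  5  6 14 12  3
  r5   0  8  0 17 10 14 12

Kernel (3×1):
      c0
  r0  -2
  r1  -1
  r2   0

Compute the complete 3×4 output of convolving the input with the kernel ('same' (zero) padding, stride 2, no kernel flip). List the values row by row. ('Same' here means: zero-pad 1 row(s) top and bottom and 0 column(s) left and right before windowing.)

Output[0,0]: The receptive field on the zero-padded input at this output position is [0 / 15 / 7]. Elementwise product with the kernel and sum: 0·-2 + 15·-1.
Output[0,1]: The receptive field on the zero-padded input at this output position is [0 / 4 / 5]. Elementwise product with the kernel and sum: 0·-2 + 4·-1.

-15 -4 -3 -20
-34 -22 -24 -42
-28 -5 -32 -39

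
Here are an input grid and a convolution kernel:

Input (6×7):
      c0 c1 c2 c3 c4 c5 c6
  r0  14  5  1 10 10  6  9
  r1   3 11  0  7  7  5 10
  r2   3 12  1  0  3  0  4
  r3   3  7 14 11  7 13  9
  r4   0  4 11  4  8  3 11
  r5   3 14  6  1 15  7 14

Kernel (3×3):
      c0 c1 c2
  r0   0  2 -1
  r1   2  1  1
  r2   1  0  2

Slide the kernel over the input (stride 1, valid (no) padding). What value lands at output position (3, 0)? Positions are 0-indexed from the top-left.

The receptive field on the input at this output position is [3 7 14 / 0 4 11 / 3 14 6]. Elementwise product with the kernel and sum: 7·2 + 14·-1 + 0·2 + 4·1 + 11·1 + 3·1 + 6·2.

30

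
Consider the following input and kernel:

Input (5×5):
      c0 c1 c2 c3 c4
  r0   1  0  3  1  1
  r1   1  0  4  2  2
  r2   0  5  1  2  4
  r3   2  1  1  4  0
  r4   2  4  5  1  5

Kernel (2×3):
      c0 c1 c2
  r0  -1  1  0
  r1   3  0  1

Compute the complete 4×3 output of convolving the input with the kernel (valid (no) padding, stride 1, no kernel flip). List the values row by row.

6 5 12
0 21 5
12 3 4
10 13 23

Output[0,0]: The receptive field on the input at this output position is [1 0 3 / 1 0 4]. Elementwise product with the kernel and sum: 1·-1 + 0·1 + 1·3 + 4·1.
Output[0,1]: The receptive field on the input at this output position is [0 3 1 / 0 4 2]. Elementwise product with the kernel and sum: 0·-1 + 3·1 + 0·3 + 2·1.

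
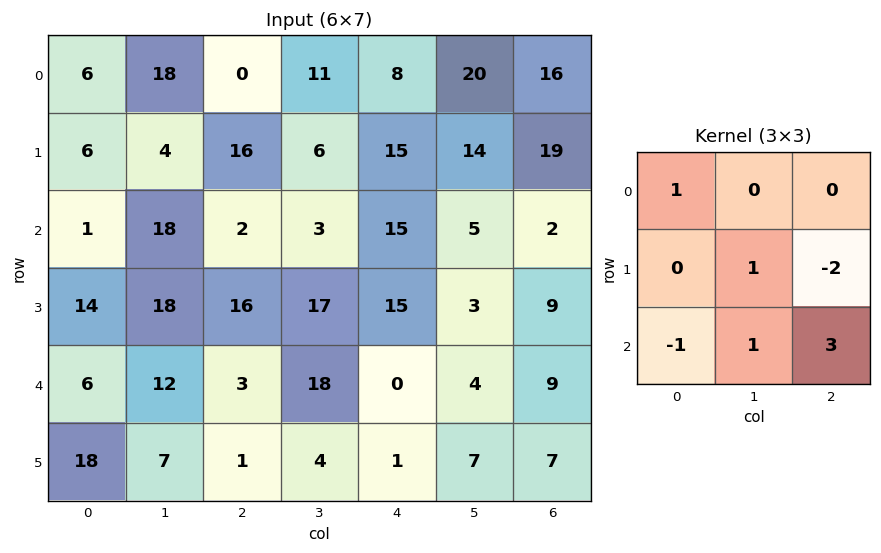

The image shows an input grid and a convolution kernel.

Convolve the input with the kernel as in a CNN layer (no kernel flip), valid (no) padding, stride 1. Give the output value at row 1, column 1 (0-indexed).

The receptive field on the input at this output position is [4 16 6 / 18 2 3 / 18 16 17]. Elementwise product with the kernel and sum: 4·1 + 2·1 + 3·-2 + 18·-1 + 16·1 + 17·3.

49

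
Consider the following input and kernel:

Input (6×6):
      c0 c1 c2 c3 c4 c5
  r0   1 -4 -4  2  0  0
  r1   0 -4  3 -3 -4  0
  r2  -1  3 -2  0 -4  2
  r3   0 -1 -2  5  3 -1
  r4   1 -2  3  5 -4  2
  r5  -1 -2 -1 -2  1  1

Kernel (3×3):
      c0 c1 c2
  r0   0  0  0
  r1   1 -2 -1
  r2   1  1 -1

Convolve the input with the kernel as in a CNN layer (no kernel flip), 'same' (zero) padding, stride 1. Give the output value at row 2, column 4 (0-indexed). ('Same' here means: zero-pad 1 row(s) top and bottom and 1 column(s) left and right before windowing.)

15

The receptive field on the zero-padded input at this output position is [-3 -4 0 / 0 -4 2 / 5 3 -1]. Elementwise product with the kernel and sum: 0·1 + -4·-2 + 2·-1 + 5·1 + 3·1 + -1·-1.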